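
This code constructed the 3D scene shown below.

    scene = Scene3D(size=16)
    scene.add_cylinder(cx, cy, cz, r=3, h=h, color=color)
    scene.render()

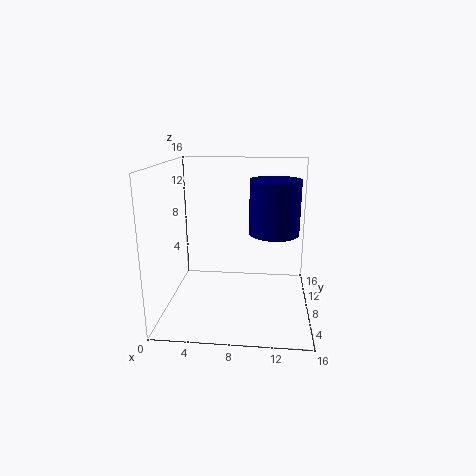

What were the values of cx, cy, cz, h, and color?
cx = 12; cy = 11.5; cz = 7.5; h = 6.5; color = 'navy'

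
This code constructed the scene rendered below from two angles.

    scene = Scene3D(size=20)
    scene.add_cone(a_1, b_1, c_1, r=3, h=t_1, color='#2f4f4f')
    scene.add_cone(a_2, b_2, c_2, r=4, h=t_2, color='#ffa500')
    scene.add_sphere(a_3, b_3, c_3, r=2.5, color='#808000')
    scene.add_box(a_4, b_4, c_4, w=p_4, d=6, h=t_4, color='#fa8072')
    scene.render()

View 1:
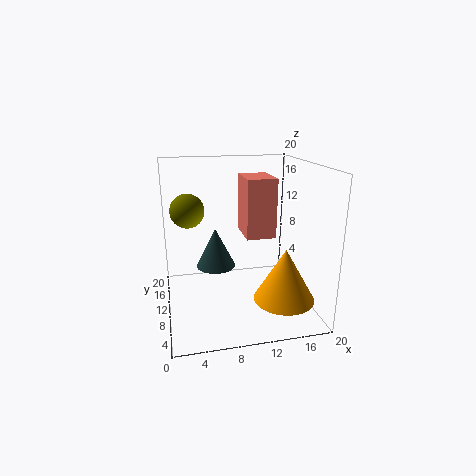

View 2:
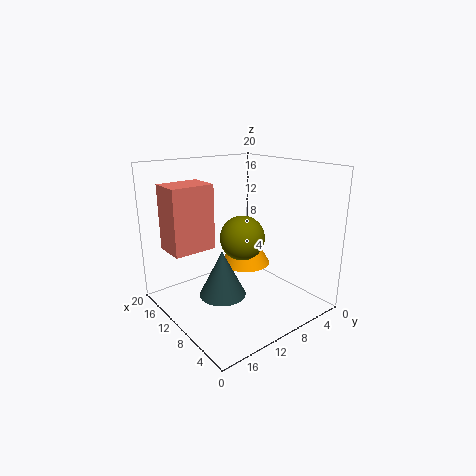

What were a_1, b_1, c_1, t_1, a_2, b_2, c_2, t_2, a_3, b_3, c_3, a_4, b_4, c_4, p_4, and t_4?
a_1 = 7.5; b_1 = 14.5; c_1 = 4; t_1 = 6; a_2 = 15; b_2 = 4.5; c_2 = 3; t_2 = 7; a_3 = 3.5; b_3 = 14.5; c_3 = 13; a_4 = 12; b_4 = 12.5; c_4 = 8.5; p_4 = 4.5; t_4 = 9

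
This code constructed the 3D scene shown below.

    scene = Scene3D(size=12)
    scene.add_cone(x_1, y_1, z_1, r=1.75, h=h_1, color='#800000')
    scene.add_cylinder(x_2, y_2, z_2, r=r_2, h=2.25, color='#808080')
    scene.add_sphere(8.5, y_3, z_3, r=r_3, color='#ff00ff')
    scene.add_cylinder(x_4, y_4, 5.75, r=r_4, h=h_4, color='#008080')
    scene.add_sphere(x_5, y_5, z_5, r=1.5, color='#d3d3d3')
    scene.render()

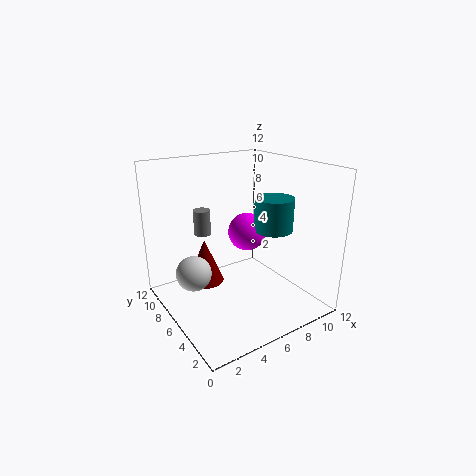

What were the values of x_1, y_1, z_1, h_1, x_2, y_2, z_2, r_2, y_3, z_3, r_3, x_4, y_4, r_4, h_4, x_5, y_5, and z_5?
x_1 = 5, y_1 = 10.25, z_1 = 0.25, h_1 = 4.25, x_2 = 4.5, y_2 = 9.5, z_2 = 5.5, r_2 = 0.75, y_3 = 8.25, z_3 = 5.25, r_3 = 1.75, x_4 = 10, y_4 = 6.25, r_4 = 1.75, h_4 = 3, x_5 = 2.5, y_5 = 7.5, z_5 = 3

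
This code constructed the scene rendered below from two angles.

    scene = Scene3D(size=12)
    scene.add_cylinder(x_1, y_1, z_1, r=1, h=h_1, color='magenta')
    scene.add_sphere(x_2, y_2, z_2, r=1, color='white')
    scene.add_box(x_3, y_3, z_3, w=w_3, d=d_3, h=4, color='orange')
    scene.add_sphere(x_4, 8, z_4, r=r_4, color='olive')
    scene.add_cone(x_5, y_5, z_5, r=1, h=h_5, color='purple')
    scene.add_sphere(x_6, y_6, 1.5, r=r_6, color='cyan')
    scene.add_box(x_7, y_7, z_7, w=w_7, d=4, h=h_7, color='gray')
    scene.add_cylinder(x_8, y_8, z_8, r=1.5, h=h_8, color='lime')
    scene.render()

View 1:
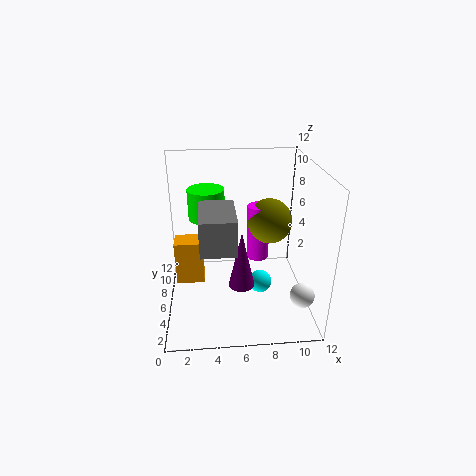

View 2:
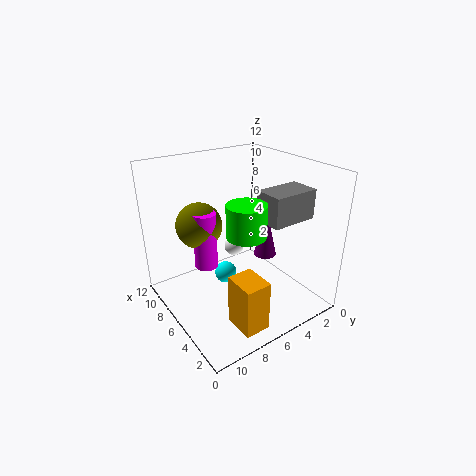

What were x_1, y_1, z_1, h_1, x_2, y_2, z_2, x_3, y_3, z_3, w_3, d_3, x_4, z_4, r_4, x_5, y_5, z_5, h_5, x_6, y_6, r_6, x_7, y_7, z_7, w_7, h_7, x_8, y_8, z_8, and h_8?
x_1 = 8; y_1 = 8; z_1 = 3; h_1 = 5; x_2 = 11; y_2 = 3; z_2 = 2; x_3 = 0.5; y_3 = 7; z_3 = 1; w_3 = 2.5; d_3 = 2; x_4 = 9; z_4 = 6.5; r_4 = 2; x_5 = 6; y_5 = 3; z_5 = 3.5; h_5 = 4.5; x_6 = 8; y_6 = 6; r_6 = 1; x_7 = 3; y_7 = 0.5; z_7 = 7.5; w_7 = 2.5; h_7 = 2.5; x_8 = 3.5; y_8 = 7; z_8 = 7.5; h_8 = 2.5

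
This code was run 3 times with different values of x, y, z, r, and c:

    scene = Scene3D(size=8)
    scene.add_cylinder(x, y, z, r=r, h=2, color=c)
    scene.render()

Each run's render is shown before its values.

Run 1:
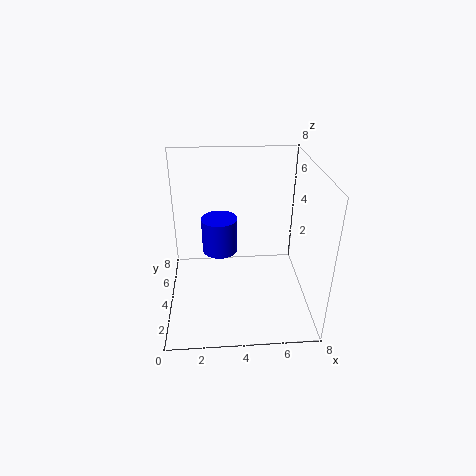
x = 3; y = 4.5; z = 3; r = 1; c = 'blue'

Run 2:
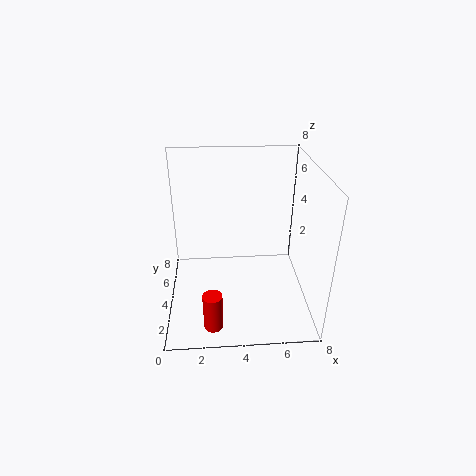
x = 2.5; y = 1; z = 0.5; r = 0.5; c = 'red'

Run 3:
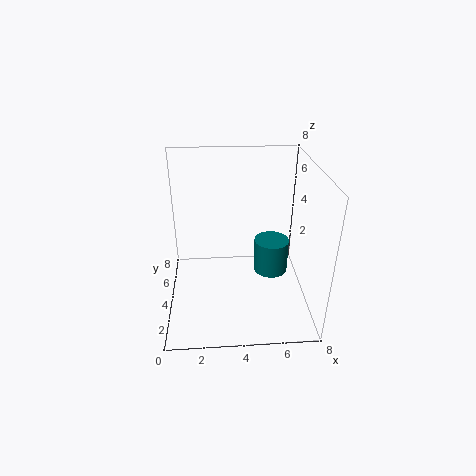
x = 6; y = 4.5; z = 1.5; r = 1; c = 'teal'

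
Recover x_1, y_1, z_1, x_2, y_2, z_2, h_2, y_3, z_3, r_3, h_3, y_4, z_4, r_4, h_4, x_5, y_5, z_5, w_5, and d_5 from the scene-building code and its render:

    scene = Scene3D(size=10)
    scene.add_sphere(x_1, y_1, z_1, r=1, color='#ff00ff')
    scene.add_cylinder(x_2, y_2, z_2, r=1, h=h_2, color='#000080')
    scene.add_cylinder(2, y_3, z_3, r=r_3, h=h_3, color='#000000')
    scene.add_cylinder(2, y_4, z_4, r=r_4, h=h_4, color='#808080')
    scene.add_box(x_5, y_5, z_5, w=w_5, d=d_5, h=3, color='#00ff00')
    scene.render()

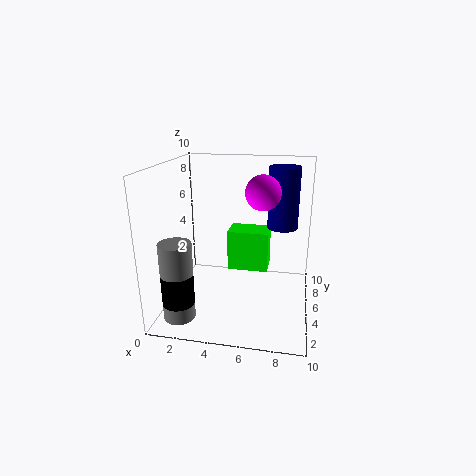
x_1 = 7, y_1 = 2, z_1 = 9, x_2 = 8, y_2 = 5, z_2 = 6, h_2 = 4, y_3 = 1, z_3 = 2, r_3 = 1, h_3 = 2, y_4 = 1, z_4 = 1, r_4 = 1, h_4 = 5, x_5 = 4, y_5 = 6, z_5 = 2, w_5 = 3, d_5 = 2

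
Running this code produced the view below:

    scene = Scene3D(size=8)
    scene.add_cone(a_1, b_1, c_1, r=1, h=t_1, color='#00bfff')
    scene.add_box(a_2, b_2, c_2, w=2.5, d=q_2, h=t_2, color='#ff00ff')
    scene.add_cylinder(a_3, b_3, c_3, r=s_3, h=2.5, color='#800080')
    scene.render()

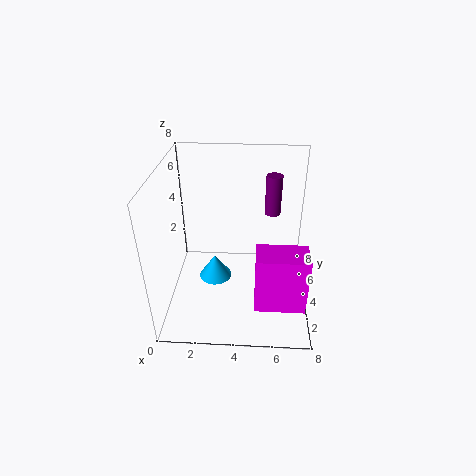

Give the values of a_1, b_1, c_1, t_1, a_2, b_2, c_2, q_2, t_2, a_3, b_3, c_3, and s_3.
a_1 = 2.5
b_1 = 5
c_1 = 0.5
t_1 = 1.5
a_2 = 5
b_2 = 0.5
c_2 = 2
q_2 = 1.5
t_2 = 3
a_3 = 6
b_3 = 7
c_3 = 4
s_3 = 0.5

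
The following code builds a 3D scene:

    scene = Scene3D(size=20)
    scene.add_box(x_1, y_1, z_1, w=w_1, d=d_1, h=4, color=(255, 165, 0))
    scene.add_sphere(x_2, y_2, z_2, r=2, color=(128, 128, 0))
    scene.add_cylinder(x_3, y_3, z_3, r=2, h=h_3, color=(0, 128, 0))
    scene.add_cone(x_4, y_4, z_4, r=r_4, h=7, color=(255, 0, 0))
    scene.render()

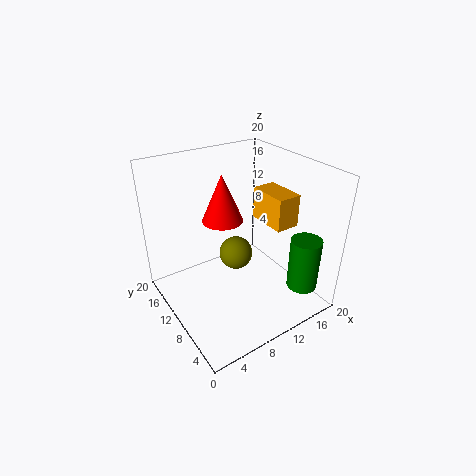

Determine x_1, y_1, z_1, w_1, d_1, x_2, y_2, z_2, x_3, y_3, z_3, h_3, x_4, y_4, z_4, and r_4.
x_1 = 11; y_1 = 3; z_1 = 14; w_1 = 3; d_1 = 5; x_2 = 7; y_2 = 6; z_2 = 11; x_3 = 15; y_3 = 2; z_3 = 5; h_3 = 7; x_4 = 10; y_4 = 14; z_4 = 11; r_4 = 3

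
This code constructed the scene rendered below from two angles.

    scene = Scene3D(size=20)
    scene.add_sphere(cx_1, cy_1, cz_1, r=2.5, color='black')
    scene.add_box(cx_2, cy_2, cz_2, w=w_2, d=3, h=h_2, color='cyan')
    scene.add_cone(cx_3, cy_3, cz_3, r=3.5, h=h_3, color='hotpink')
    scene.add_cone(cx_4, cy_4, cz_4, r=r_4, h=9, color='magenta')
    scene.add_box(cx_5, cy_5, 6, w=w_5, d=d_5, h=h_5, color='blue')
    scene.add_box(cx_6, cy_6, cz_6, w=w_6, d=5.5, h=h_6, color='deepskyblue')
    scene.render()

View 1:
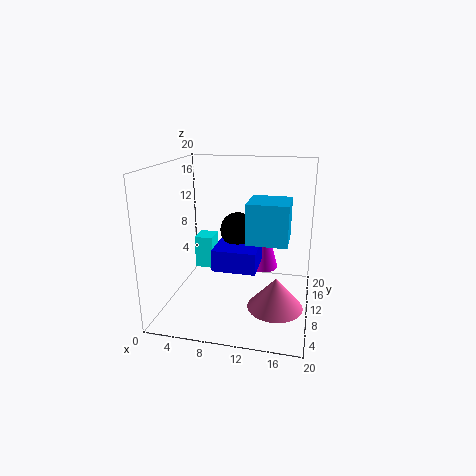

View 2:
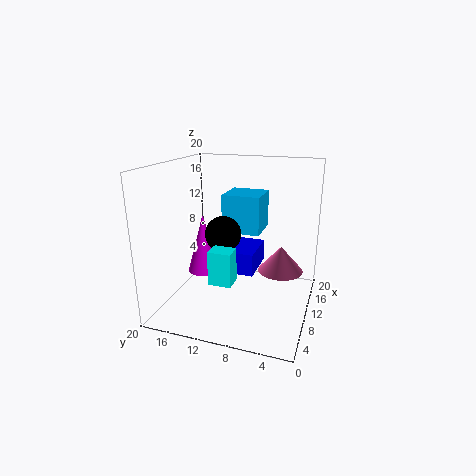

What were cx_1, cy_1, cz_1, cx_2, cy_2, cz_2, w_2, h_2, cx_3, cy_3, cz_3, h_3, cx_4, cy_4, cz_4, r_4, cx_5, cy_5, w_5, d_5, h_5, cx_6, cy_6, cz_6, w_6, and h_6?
cx_1 = 9.5
cy_1 = 12
cz_1 = 10.5
cx_2 = 4
cy_2 = 9
cz_2 = 5.5
w_2 = 2.5
h_2 = 4.5
cx_3 = 16
cy_3 = 5
cz_3 = 3
h_3 = 4
cx_4 = 12.5
cy_4 = 16.5
cz_4 = 3
r_4 = 2.5
cx_5 = 7
cy_5 = 7
w_5 = 6
d_5 = 5.5
h_5 = 3
cx_6 = 11.5
cy_6 = 7.5
cz_6 = 10
w_6 = 5.5
h_6 = 5.5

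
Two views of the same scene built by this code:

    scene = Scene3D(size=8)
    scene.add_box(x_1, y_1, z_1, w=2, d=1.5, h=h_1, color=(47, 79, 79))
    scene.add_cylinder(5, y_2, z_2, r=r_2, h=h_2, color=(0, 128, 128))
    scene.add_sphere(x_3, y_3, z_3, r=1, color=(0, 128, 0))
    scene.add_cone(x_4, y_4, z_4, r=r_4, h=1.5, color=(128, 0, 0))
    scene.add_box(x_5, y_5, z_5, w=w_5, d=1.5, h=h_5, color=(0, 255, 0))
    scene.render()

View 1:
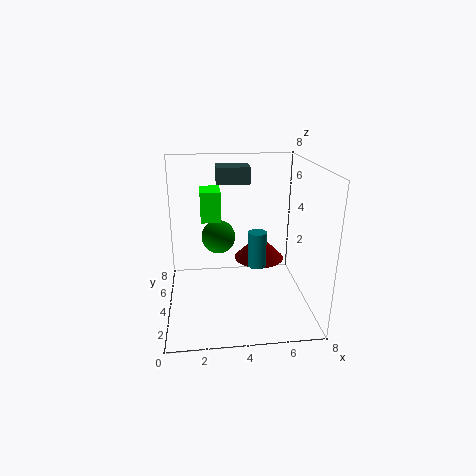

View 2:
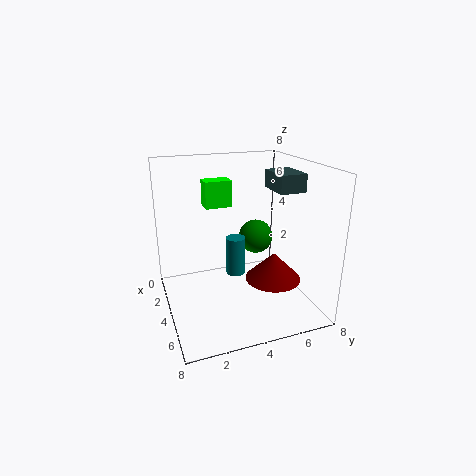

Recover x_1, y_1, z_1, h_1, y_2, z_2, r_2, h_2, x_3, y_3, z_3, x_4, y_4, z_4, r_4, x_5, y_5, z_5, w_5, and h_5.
x_1 = 3; y_1 = 6; z_1 = 6.5; h_1 = 1; y_2 = 3.5; z_2 = 2.5; r_2 = 0.5; h_2 = 2; x_3 = 3; y_3 = 5.5; z_3 = 3.5; x_4 = 5.5; y_4 = 5.5; z_4 = 2; r_4 = 1.5; x_5 = 2; y_5 = 2.5; z_5 = 5.5; w_5 = 1; h_5 = 1.5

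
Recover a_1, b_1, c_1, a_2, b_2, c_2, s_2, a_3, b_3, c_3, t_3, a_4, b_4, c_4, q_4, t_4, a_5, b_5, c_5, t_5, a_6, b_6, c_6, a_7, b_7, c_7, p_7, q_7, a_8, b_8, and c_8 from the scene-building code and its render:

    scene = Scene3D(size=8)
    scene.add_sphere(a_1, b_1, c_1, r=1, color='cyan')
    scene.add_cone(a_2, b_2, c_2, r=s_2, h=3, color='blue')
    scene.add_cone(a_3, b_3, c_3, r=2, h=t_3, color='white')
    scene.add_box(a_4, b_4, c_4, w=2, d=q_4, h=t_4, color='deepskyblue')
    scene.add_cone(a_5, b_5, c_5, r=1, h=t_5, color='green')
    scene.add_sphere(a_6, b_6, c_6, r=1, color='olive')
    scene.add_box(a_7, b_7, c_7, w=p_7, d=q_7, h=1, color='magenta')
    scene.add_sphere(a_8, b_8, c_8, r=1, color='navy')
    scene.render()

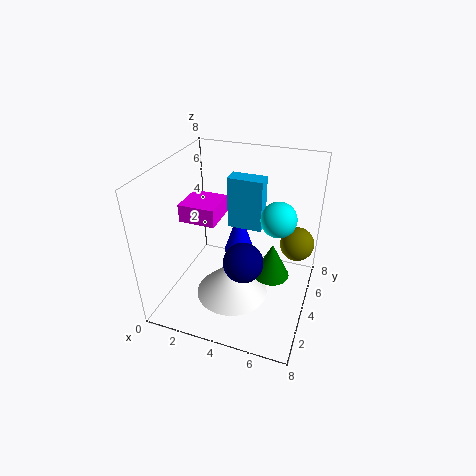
a_1 = 6
b_1 = 5
c_1 = 5
a_2 = 3
b_2 = 7
c_2 = 1
s_2 = 1
a_3 = 4
b_3 = 3
c_3 = 1
t_3 = 2
a_4 = 3
b_4 = 5
c_4 = 4
q_4 = 1
t_4 = 3
a_5 = 6
b_5 = 4
c_5 = 2
t_5 = 2
a_6 = 7
b_6 = 6
c_6 = 3
a_7 = 1
b_7 = 3
c_7 = 5
p_7 = 2
q_7 = 2
a_8 = 5
b_8 = 2
c_8 = 4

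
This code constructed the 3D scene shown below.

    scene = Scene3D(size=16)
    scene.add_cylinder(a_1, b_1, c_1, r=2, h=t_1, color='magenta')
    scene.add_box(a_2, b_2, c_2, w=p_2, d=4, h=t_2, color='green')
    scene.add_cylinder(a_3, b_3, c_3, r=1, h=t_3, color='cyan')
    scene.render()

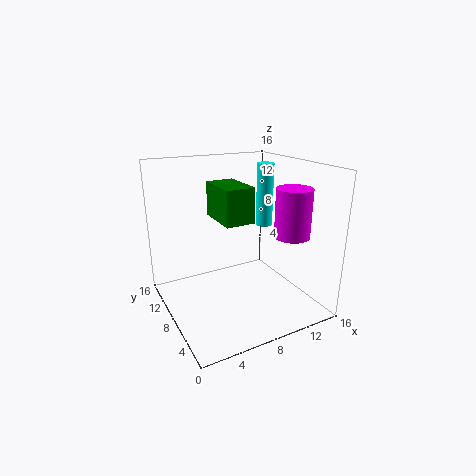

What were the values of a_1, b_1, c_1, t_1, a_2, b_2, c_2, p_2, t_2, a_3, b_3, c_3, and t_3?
a_1 = 13.5
b_1 = 5.5
c_1 = 8
t_1 = 5.5
a_2 = 3
b_2 = 0.5
c_2 = 12.5
p_2 = 2.5
t_2 = 3
a_3 = 13
b_3 = 10.5
c_3 = 8
t_3 = 7.5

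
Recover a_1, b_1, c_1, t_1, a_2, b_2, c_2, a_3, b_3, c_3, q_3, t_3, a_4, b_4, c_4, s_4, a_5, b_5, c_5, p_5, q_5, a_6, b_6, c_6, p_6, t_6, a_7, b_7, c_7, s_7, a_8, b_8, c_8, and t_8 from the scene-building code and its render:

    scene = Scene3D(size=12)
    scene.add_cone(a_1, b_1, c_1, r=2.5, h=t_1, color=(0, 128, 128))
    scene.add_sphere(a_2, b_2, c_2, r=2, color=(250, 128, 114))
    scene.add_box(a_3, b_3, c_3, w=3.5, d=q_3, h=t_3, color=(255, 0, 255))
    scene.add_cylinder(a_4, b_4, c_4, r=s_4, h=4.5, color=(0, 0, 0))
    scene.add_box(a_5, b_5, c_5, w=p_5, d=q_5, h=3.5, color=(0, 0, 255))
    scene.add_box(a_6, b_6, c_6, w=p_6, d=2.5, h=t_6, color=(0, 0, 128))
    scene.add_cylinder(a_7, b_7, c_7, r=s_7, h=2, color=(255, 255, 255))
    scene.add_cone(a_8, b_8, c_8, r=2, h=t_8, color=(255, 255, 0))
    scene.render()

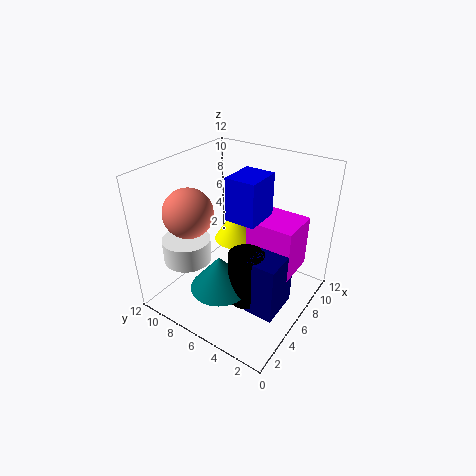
a_1 = 4, b_1 = 6.5, c_1 = 2, t_1 = 3, a_2 = 3.5, b_2 = 9, c_2 = 8.5, a_3 = 6.5, b_3 = 1.5, c_3 = 3, q_3 = 4, t_3 = 4.5, a_4 = 5, b_4 = 4.5, c_4 = 1, s_4 = 1.5, a_5 = 5, b_5 = 4, c_5 = 8, p_5 = 3, q_5 = 2.5, a_6 = 4, b_6 = 1.5, c_6 = 0.5, p_6 = 3.5, t_6 = 5, a_7 = 3.5, b_7 = 9.5, c_7 = 4, s_7 = 2, a_8 = 8, b_8 = 7.5, c_8 = 4.5, t_8 = 3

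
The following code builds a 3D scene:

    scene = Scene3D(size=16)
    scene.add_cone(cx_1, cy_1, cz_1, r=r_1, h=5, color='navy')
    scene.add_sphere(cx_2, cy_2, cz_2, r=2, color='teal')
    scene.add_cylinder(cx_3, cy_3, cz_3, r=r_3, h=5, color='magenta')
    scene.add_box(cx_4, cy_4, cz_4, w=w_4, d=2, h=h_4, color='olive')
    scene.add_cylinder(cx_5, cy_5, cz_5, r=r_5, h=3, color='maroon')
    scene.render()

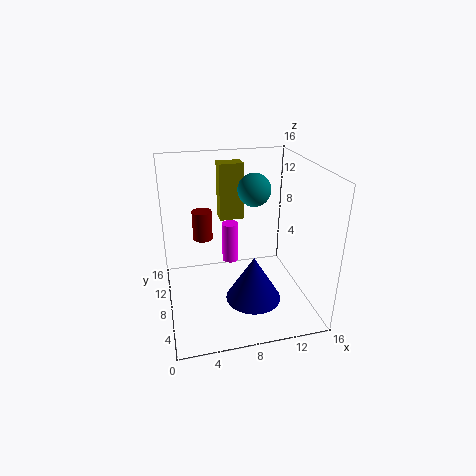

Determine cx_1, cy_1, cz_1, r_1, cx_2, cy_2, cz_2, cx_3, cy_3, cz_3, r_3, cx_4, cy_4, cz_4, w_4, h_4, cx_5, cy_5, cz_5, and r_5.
cx_1 = 9; cy_1 = 5; cz_1 = 2; r_1 = 3; cx_2 = 11; cy_2 = 12; cz_2 = 12; cx_3 = 8; cy_3 = 12; cz_3 = 3; r_3 = 1; cx_4 = 7; cy_4 = 13; cz_4 = 8; w_4 = 3; h_4 = 7; cx_5 = 4; cy_5 = 7; cz_5 = 9; r_5 = 1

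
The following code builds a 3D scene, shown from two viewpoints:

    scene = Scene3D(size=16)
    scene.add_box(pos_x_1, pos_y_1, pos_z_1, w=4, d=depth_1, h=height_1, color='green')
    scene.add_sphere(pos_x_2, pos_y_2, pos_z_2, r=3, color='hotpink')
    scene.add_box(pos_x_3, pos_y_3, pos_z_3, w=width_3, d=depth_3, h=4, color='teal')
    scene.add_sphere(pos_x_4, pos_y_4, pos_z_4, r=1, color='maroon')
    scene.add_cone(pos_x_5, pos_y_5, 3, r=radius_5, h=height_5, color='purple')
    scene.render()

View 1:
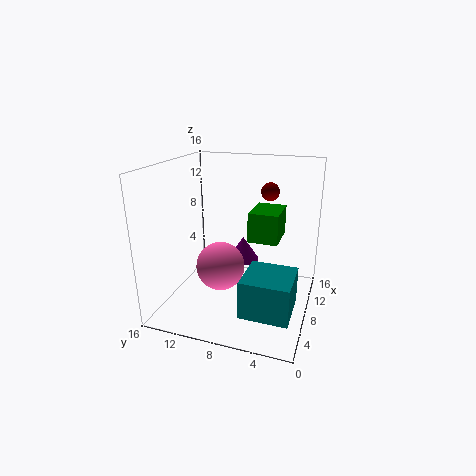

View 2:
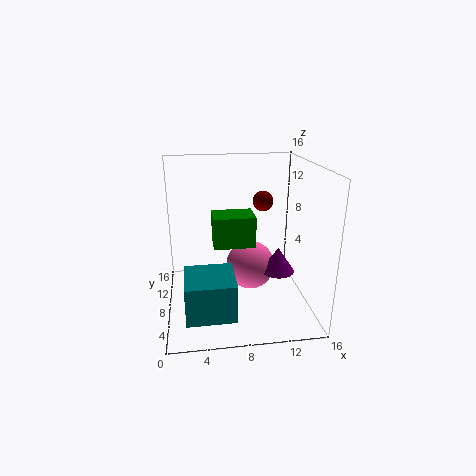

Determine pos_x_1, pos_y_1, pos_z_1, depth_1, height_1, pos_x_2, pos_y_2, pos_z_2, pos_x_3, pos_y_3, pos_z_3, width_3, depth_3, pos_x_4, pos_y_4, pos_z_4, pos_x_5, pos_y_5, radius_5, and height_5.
pos_x_1 = 5
pos_y_1 = 3
pos_z_1 = 9
depth_1 = 3
height_1 = 3
pos_x_2 = 10
pos_y_2 = 11
pos_z_2 = 3
pos_x_3 = 2
pos_y_3 = 1
pos_z_3 = 2
width_3 = 5
depth_3 = 5
pos_x_4 = 10
pos_y_4 = 5
pos_z_4 = 13
pos_x_5 = 13
pos_y_5 = 9
radius_5 = 2
height_5 = 3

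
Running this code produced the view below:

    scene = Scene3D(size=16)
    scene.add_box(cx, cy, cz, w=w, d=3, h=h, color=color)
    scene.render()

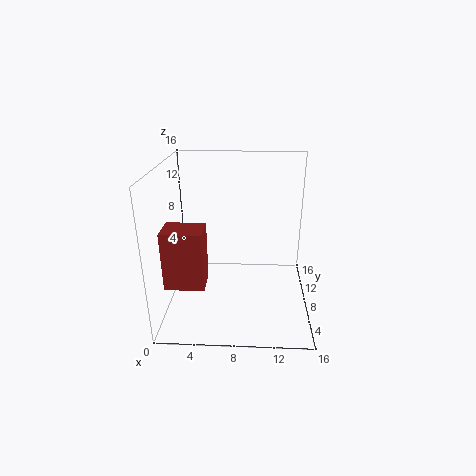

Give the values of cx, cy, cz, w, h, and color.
cx = 1
cy = 2
cz = 5
w = 4
h = 6
color = 'brown'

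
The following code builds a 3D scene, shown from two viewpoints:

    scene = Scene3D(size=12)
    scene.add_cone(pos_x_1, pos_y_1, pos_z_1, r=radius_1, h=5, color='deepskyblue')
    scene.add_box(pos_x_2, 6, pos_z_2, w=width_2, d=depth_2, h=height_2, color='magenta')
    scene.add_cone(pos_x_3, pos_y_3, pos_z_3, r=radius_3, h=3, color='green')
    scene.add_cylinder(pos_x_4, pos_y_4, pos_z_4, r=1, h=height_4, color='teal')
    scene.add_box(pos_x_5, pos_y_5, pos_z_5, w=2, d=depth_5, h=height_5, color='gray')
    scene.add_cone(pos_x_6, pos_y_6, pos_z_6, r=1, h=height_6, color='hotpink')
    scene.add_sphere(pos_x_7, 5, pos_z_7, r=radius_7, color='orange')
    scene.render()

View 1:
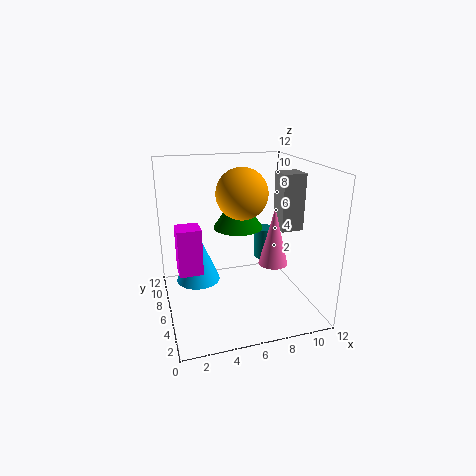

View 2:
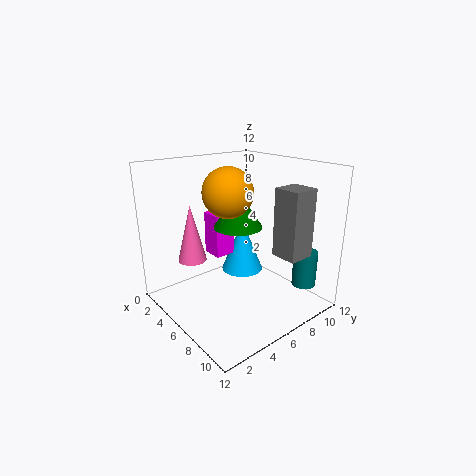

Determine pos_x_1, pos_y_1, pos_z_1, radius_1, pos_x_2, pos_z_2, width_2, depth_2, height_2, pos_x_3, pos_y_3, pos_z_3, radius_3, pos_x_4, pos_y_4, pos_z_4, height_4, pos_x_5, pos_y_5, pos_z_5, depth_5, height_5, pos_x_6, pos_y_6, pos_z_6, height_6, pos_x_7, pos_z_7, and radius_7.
pos_x_1 = 3; pos_y_1 = 9; pos_z_1 = 1; radius_1 = 2; pos_x_2 = 1; pos_z_2 = 3; width_2 = 2; depth_2 = 2; height_2 = 4; pos_x_3 = 6; pos_y_3 = 6; pos_z_3 = 7; radius_3 = 2; pos_x_4 = 10; pos_y_4 = 10; pos_z_4 = 2; height_4 = 3; pos_x_5 = 10; pos_y_5 = 6; pos_z_5 = 6; depth_5 = 2; height_5 = 5; pos_x_6 = 7; pos_y_6 = 1; pos_z_6 = 6; height_6 = 4; pos_x_7 = 6; pos_z_7 = 10; radius_7 = 2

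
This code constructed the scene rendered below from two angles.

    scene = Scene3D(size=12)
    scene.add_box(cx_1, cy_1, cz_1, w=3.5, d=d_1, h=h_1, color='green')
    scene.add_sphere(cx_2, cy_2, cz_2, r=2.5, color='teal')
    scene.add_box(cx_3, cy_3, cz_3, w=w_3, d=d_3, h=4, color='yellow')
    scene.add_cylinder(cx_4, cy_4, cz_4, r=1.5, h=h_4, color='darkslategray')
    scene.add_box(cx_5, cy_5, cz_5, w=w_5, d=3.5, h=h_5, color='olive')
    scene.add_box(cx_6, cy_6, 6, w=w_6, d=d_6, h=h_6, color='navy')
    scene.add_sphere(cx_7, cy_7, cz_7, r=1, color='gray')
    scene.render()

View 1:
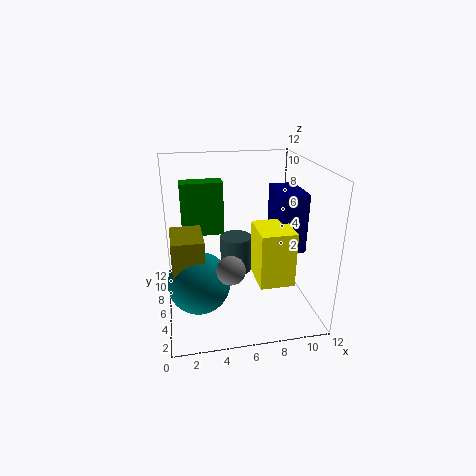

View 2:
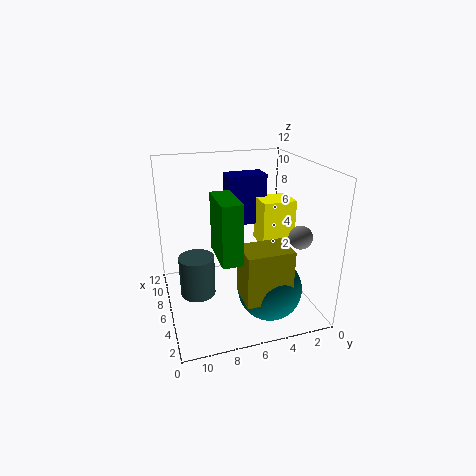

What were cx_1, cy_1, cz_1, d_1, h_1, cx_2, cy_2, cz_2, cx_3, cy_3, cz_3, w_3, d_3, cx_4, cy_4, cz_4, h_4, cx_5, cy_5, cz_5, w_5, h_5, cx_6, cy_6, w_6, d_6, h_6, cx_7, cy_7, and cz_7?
cx_1 = 1.5; cy_1 = 7; cz_1 = 6; d_1 = 1.5; h_1 = 4.5; cx_2 = 2.5; cy_2 = 4.5; cz_2 = 3; cx_3 = 6.5; cy_3 = 0.5; cz_3 = 4.5; w_3 = 2.5; d_3 = 3; cx_4 = 6.5; cy_4 = 9.5; cz_4 = 1; h_4 = 3.5; cx_5 = 0.5; cy_5 = 3.5; cz_5 = 3; w_5 = 2.5; h_5 = 4; cx_6 = 8.5; cy_6 = 2.5; w_6 = 2; d_6 = 3.5; h_6 = 4.5; cx_7 = 4.5; cy_7 = 1; cz_7 = 6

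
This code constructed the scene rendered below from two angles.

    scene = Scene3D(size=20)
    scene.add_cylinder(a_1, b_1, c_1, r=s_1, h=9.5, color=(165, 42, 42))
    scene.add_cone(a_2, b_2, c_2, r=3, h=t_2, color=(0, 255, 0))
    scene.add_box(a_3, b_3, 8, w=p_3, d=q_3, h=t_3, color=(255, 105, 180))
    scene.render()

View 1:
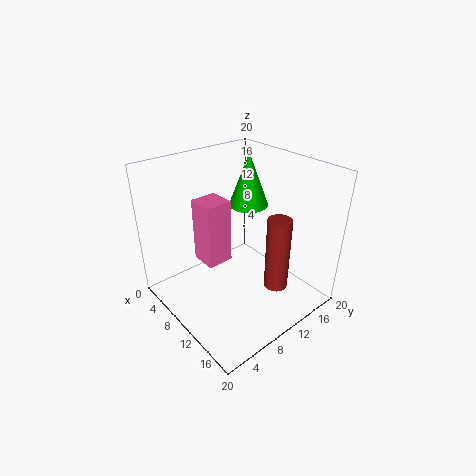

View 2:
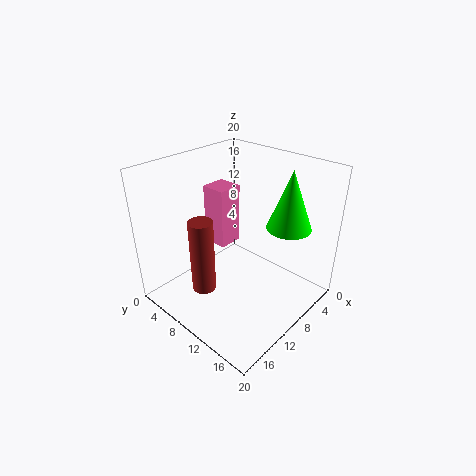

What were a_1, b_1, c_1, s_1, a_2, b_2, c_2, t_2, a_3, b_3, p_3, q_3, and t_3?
a_1 = 17
b_1 = 10.5
c_1 = 6
s_1 = 1.5
a_2 = 6
b_2 = 15.5
c_2 = 12
t_2 = 8
a_3 = 7.5
b_3 = 4.5
p_3 = 3.5
q_3 = 3.5
t_3 = 8.5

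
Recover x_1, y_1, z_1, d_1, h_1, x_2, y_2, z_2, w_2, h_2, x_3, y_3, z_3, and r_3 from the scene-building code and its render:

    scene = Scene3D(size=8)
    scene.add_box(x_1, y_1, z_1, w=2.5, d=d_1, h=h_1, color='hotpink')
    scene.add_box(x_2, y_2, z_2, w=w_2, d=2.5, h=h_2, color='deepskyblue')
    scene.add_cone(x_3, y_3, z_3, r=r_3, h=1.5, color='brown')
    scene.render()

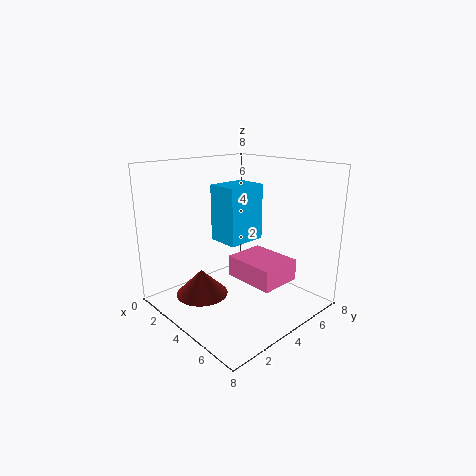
x_1 = 5.5, y_1 = 2, z_1 = 3, d_1 = 2, h_1 = 1, x_2 = 1, y_2 = 4.5, z_2 = 3, w_2 = 2, h_2 = 3.5, x_3 = 2.5, y_3 = 2.5, z_3 = 0.5, r_3 = 1.5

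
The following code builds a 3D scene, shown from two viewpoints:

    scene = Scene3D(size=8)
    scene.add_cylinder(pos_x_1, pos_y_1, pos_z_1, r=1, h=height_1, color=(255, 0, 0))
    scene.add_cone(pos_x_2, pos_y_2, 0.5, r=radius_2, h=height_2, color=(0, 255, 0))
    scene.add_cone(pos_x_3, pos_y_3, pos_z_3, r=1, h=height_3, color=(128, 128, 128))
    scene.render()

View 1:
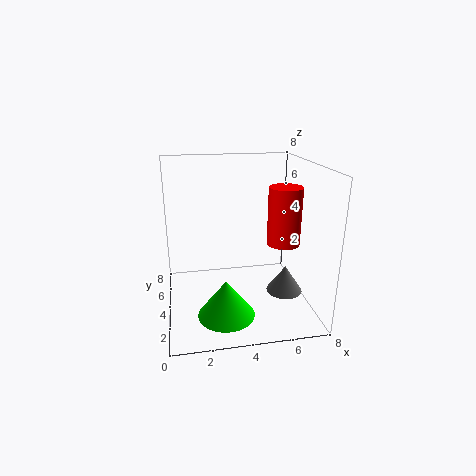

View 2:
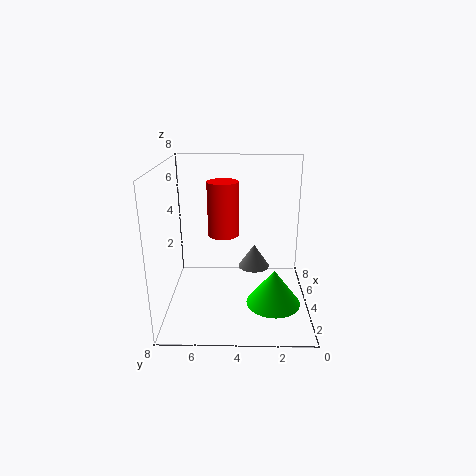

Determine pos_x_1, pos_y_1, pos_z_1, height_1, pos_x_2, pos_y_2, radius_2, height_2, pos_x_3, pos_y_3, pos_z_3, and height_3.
pos_x_1 = 7; pos_y_1 = 5; pos_z_1 = 3; height_1 = 3.5; pos_x_2 = 3; pos_y_2 = 2; radius_2 = 1.5; height_2 = 2; pos_x_3 = 6.5; pos_y_3 = 3; pos_z_3 = 1; height_3 = 1.5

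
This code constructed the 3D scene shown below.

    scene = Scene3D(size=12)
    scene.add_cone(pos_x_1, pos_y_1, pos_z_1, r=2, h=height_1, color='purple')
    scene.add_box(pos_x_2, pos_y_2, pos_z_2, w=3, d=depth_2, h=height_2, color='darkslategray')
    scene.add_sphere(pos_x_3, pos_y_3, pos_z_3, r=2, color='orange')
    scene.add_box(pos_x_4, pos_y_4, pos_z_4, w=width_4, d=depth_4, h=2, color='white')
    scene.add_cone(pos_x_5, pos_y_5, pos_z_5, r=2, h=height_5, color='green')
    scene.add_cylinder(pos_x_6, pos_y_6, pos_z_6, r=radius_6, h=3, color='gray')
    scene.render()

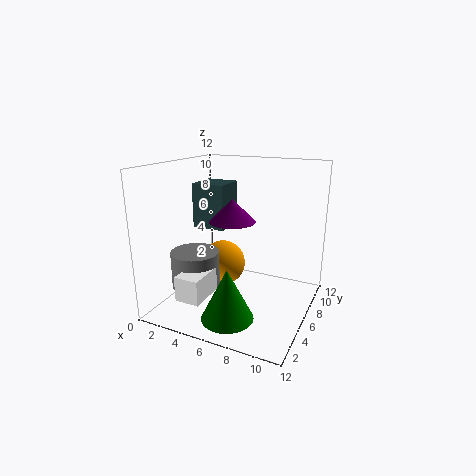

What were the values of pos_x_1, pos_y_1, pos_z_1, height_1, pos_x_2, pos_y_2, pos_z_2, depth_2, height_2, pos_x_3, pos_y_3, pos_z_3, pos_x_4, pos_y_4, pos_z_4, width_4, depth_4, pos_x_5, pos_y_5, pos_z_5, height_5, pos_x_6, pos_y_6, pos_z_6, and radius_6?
pos_x_1 = 5, pos_y_1 = 7, pos_z_1 = 7, height_1 = 2, pos_x_2 = 1, pos_y_2 = 7, pos_z_2 = 6, depth_2 = 3, height_2 = 4, pos_x_3 = 4, pos_y_3 = 7, pos_z_3 = 3, pos_x_4 = 3, pos_y_4 = 1, pos_z_4 = 2, width_4 = 2, depth_4 = 3, pos_x_5 = 7, pos_y_5 = 2, pos_z_5 = 1, height_5 = 4, pos_x_6 = 3, pos_y_6 = 4, pos_z_6 = 2, radius_6 = 2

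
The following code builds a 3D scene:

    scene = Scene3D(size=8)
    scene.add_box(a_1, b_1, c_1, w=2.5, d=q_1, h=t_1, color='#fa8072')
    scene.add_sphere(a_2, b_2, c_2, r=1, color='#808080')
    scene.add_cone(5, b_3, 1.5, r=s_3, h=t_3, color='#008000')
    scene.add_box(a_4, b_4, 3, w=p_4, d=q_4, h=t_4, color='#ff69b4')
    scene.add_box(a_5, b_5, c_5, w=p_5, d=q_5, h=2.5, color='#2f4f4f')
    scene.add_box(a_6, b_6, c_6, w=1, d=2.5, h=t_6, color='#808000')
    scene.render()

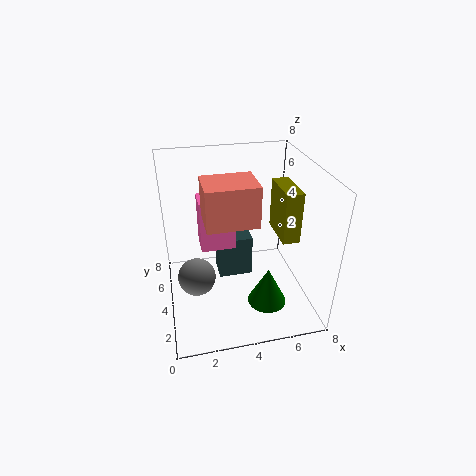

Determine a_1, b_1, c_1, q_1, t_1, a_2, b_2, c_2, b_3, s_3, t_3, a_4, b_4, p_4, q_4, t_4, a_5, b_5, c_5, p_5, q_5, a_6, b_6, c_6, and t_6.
a_1 = 2
b_1 = 1.5
c_1 = 6
q_1 = 2
t_1 = 2
a_2 = 1.5
b_2 = 3
c_2 = 2.5
b_3 = 1.5
s_3 = 1
t_3 = 2
a_4 = 2
b_4 = 4.5
p_4 = 2
q_4 = 1.5
t_4 = 3
a_5 = 3
b_5 = 4.5
c_5 = 1
p_5 = 2
q_5 = 1.5
a_6 = 6.5
b_6 = 3.5
c_6 = 3.5
t_6 = 3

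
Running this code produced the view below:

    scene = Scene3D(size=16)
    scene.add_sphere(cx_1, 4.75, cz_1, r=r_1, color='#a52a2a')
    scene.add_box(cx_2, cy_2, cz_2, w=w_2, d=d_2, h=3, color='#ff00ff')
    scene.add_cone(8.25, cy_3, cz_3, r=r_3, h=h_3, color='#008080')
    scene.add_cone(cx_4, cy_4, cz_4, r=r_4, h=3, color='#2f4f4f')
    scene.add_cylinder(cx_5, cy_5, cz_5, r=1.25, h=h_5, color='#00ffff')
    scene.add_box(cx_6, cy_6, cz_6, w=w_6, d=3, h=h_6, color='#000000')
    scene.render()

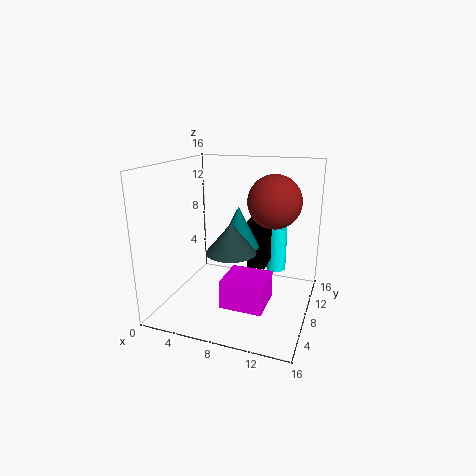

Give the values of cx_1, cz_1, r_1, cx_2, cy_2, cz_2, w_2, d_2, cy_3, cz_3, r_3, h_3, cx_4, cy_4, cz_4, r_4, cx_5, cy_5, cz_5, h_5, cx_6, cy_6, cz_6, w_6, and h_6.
cx_1 = 12.75
cz_1 = 13.25
r_1 = 2.5
cx_2 = 7.75
cy_2 = 3
cz_2 = 2
w_2 = 4.5
d_2 = 4.25
cy_3 = 7.5
cz_3 = 7.25
r_3 = 2.25
h_3 = 4.5
cx_4 = 8.75
cy_4 = 4
cz_4 = 8
r_4 = 2.5
cx_5 = 11
cy_5 = 14.25
cz_5 = 2
h_5 = 5.5
cx_6 = 9
cy_6 = 8.25
cz_6 = 4.5
w_6 = 2
h_6 = 5.5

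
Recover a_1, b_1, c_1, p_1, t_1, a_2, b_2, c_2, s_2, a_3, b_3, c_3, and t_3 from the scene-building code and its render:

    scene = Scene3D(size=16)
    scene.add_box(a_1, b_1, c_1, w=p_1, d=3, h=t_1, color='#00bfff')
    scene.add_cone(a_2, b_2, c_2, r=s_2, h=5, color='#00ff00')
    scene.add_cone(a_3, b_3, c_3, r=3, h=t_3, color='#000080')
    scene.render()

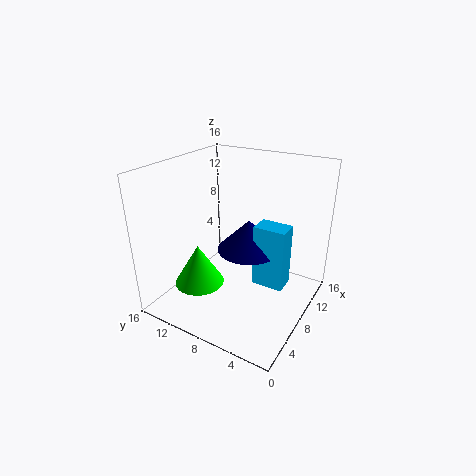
a_1 = 4
b_1 = 1
c_1 = 6
p_1 = 2
t_1 = 6
a_2 = 7
b_2 = 13
c_2 = 1
s_2 = 3
a_3 = 5
b_3 = 5
c_3 = 9
t_3 = 3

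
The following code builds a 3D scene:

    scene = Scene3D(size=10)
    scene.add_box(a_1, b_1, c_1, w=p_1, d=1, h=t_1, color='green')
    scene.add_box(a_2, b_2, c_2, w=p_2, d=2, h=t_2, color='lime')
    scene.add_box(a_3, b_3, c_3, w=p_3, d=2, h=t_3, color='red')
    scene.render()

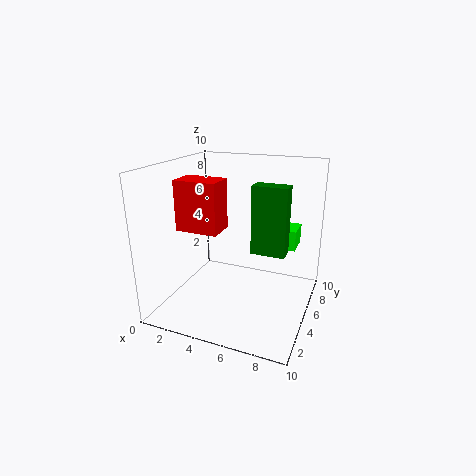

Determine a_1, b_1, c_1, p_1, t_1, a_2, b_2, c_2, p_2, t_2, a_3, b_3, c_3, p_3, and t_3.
a_1 = 7; b_1 = 2; c_1 = 5.5; p_1 = 2; t_1 = 4; a_2 = 6.5; b_2 = 7.5; c_2 = 3.5; p_2 = 2; t_2 = 1.5; a_3 = 1; b_3 = 3.5; c_3 = 5.5; p_3 = 3; t_3 = 3.5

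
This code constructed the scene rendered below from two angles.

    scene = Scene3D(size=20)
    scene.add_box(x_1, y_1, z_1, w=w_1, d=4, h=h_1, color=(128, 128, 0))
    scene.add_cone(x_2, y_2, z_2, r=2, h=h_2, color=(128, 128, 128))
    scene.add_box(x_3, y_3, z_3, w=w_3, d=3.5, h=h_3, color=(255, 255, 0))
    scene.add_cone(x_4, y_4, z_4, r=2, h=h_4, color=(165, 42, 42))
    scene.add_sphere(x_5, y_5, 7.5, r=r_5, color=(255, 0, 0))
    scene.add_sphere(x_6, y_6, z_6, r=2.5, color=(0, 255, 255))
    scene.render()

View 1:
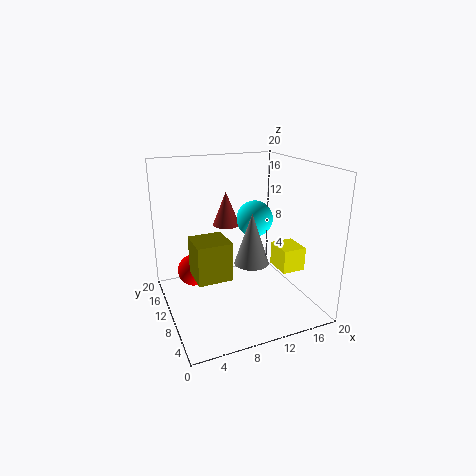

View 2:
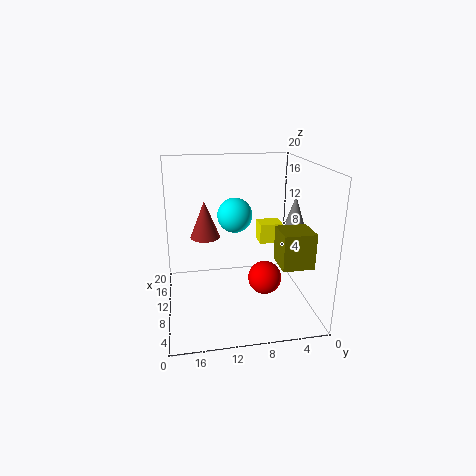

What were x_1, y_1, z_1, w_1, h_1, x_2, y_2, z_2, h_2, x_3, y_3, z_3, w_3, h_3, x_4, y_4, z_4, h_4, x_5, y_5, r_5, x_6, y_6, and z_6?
x_1 = 2
y_1 = 2
z_1 = 8.5
w_1 = 4
h_1 = 4.5
x_2 = 8.5
y_2 = 2.5
z_2 = 10
h_2 = 6
x_3 = 13
y_3 = 2.5
z_3 = 7.5
w_3 = 3
h_3 = 3
x_4 = 10
y_4 = 14.5
z_4 = 10.5
h_4 = 5
x_5 = 3
y_5 = 8
r_5 = 2
x_6 = 12.5
y_6 = 10
z_6 = 12.5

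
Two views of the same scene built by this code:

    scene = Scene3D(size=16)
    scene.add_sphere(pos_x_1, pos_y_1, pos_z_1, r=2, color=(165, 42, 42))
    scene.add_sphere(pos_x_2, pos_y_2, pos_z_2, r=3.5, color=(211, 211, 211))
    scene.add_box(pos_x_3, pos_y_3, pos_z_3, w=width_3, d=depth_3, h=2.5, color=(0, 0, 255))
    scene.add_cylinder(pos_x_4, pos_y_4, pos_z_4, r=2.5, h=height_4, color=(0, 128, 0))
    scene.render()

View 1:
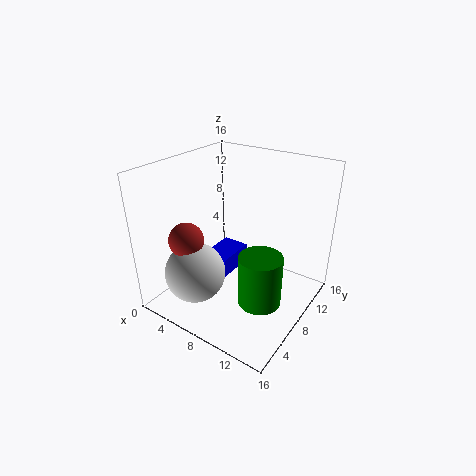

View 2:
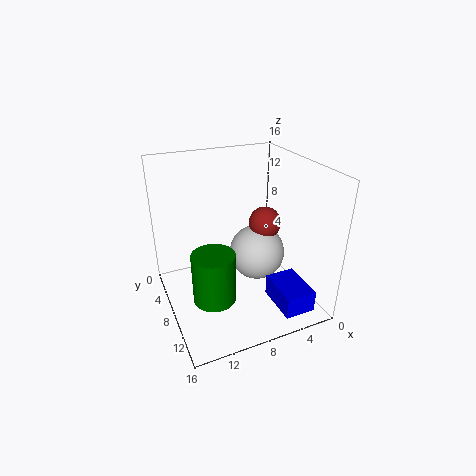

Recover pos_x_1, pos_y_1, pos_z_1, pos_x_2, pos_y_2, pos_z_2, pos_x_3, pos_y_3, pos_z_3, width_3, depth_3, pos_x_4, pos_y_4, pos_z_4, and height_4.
pos_x_1 = 3; pos_y_1 = 5; pos_z_1 = 7.5; pos_x_2 = 4; pos_y_2 = 5; pos_z_2 = 3.5; pos_x_3 = 1.5; pos_y_3 = 9.5; pos_z_3 = 0.5; width_3 = 3.5; depth_3 = 5; pos_x_4 = 11; pos_y_4 = 8; pos_z_4 = 0.5; height_4 = 6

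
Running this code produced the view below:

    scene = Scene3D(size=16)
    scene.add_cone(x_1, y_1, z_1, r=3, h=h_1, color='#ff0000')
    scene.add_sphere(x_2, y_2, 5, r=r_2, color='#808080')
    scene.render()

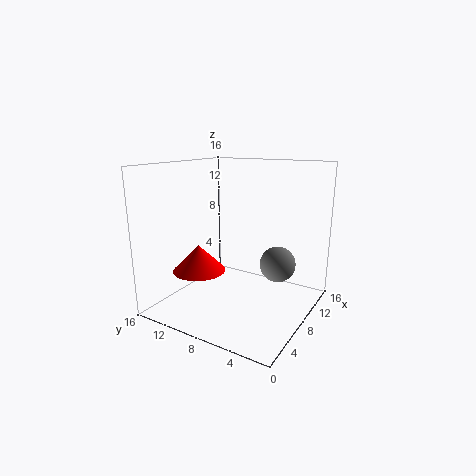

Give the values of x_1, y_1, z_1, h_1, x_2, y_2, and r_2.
x_1 = 6, y_1 = 12, z_1 = 4, h_1 = 3, x_2 = 10, y_2 = 4, r_2 = 2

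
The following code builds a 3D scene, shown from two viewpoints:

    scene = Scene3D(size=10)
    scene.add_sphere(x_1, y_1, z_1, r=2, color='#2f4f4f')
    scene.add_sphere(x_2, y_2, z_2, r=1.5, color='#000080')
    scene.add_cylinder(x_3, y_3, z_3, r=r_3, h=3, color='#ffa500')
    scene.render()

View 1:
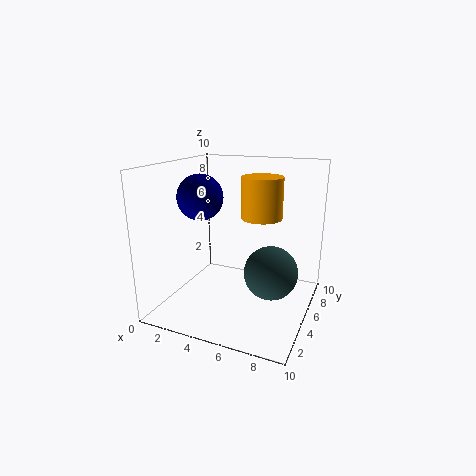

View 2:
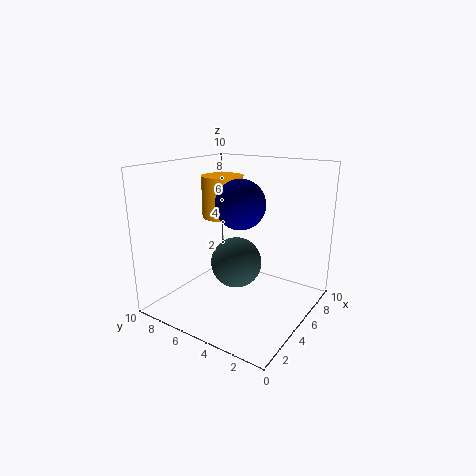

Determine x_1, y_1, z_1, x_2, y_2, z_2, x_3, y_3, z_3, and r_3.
x_1 = 7; y_1 = 6.5; z_1 = 2; x_2 = 3; y_2 = 3.5; z_2 = 8; x_3 = 6; y_3 = 7; z_3 = 6; r_3 = 1.5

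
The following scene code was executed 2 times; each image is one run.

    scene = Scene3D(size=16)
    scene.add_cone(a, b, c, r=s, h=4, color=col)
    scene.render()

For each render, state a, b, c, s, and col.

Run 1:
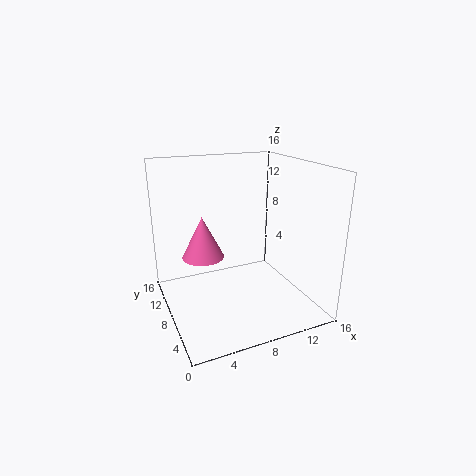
a = 3, b = 5, c = 8, s = 2, col = 'hotpink'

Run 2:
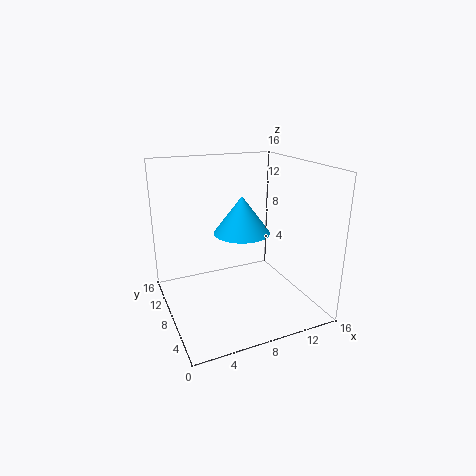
a = 8, b = 7, c = 9, s = 3, col = 'deepskyblue'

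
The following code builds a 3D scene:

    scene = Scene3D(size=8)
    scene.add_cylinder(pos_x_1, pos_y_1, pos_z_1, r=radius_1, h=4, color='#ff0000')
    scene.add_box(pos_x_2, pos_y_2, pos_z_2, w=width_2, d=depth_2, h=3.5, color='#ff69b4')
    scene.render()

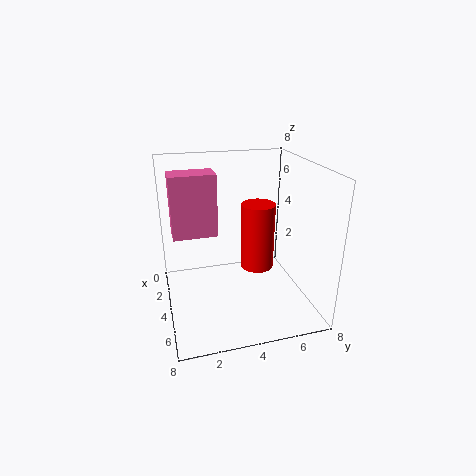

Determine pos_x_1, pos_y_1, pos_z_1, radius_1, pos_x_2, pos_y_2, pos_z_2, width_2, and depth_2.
pos_x_1 = 3, pos_y_1 = 5.5, pos_z_1 = 1.5, radius_1 = 1, pos_x_2 = 2, pos_y_2 = 0.5, pos_z_2 = 4, width_2 = 1.5, depth_2 = 2.5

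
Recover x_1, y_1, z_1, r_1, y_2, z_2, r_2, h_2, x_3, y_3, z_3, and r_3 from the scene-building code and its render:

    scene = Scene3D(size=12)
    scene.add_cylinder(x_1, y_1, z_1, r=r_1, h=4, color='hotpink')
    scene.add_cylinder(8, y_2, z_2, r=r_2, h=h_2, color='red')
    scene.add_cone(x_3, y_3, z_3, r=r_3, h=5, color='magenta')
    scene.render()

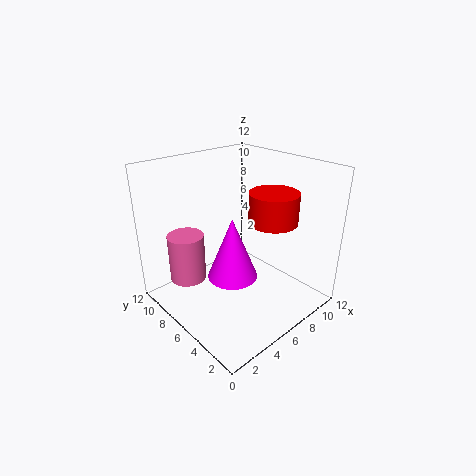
x_1 = 2.5
y_1 = 8.5
z_1 = 2.5
r_1 = 1.5
y_2 = 4
z_2 = 7.5
r_2 = 2
h_2 = 2.5
x_3 = 4.5
y_3 = 5
z_3 = 3.5
r_3 = 2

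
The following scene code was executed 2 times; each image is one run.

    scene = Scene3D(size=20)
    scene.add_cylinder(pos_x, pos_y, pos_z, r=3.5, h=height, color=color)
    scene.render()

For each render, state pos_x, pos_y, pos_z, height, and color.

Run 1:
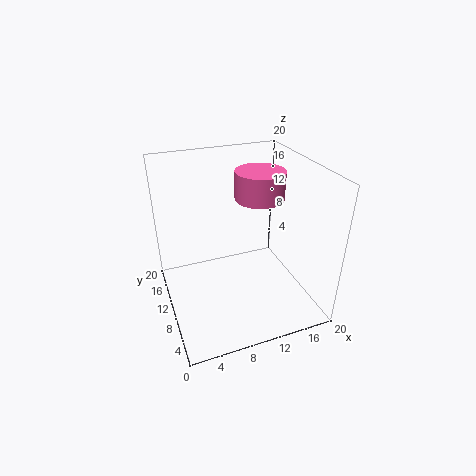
pos_x = 14
pos_y = 12
pos_z = 14.5
height = 4
color = 'hotpink'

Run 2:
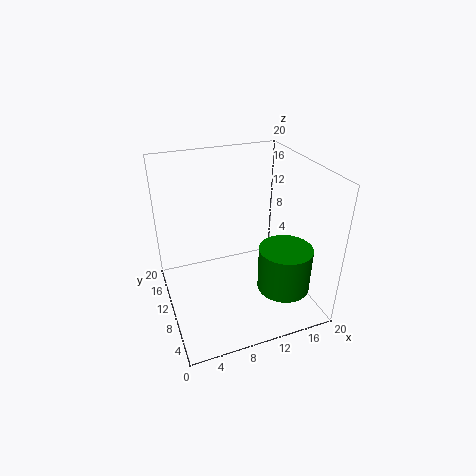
pos_x = 14.5
pos_y = 4.5
pos_z = 4.5
height = 6
color = 'green'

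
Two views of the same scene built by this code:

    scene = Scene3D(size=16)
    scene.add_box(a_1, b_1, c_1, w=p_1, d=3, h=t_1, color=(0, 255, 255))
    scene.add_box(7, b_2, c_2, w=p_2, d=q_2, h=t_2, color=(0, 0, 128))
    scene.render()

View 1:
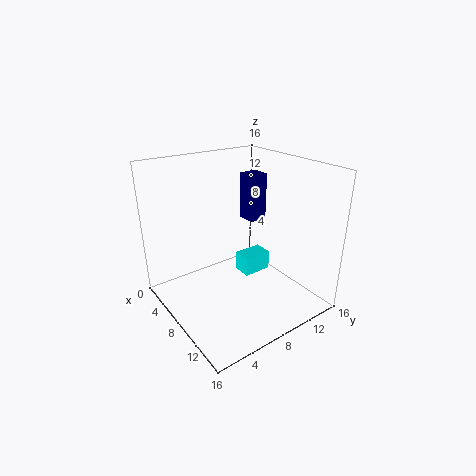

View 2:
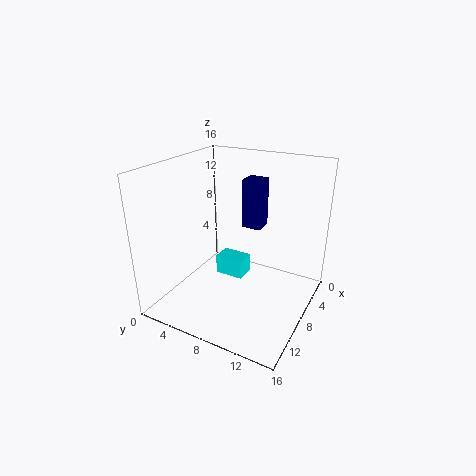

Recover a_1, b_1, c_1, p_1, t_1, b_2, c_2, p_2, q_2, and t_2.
a_1 = 9, b_1 = 7, c_1 = 5, p_1 = 2, t_1 = 2, b_2 = 9, c_2 = 10, p_2 = 2, q_2 = 2, t_2 = 5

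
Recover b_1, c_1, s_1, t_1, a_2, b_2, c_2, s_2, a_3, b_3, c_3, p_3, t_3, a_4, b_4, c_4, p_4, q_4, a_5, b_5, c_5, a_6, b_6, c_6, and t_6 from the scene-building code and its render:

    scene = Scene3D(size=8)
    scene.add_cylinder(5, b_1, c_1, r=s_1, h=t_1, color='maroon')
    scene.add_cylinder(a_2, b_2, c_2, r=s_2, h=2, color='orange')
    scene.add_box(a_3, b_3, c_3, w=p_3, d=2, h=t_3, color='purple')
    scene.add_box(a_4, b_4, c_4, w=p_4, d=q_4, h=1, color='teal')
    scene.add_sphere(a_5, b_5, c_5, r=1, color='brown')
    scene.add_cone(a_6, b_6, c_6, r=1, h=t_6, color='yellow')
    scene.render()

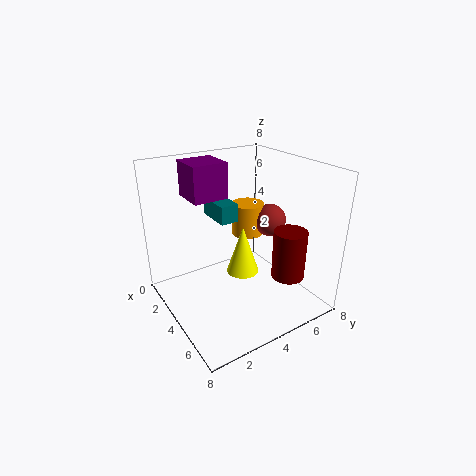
b_1 = 7; c_1 = 1; s_1 = 1; t_1 = 3; a_2 = 2; b_2 = 6; c_2 = 3; s_2 = 1; a_3 = 1; b_3 = 2; c_3 = 6; p_3 = 2; t_3 = 2; a_4 = 2; b_4 = 3; c_4 = 5; p_4 = 2; q_4 = 1; a_5 = 3; b_5 = 7; c_5 = 4; a_6 = 3; b_6 = 5; c_6 = 1; t_6 = 3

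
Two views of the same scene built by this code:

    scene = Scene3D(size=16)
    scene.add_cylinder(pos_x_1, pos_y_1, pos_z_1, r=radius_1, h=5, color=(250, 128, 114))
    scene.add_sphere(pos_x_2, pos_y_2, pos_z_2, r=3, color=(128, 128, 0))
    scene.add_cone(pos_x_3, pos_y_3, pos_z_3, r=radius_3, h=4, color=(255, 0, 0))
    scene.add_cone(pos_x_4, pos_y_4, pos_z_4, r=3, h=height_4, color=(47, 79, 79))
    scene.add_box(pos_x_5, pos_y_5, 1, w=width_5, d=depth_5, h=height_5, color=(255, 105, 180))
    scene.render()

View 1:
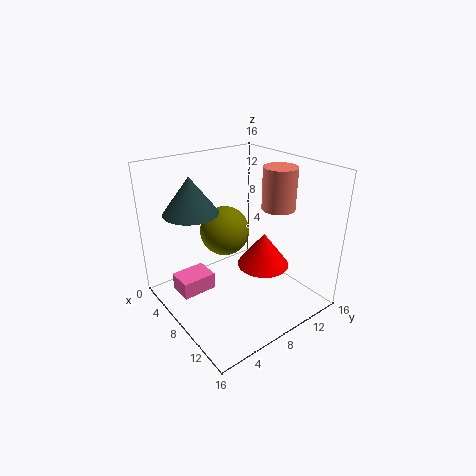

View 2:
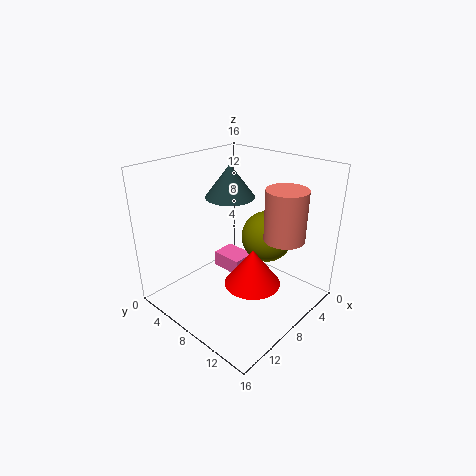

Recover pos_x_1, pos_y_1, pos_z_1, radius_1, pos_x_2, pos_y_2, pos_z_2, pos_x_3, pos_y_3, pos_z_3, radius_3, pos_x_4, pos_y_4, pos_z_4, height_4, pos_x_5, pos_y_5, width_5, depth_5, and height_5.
pos_x_1 = 8, pos_y_1 = 14, pos_z_1 = 10, radius_1 = 2, pos_x_2 = 4, pos_y_2 = 9, pos_z_2 = 7, pos_x_3 = 9, pos_y_3 = 11, pos_z_3 = 4, radius_3 = 3, pos_x_4 = 5, pos_y_4 = 4, pos_z_4 = 11, height_4 = 4, pos_x_5 = 3, pos_y_5 = 2, width_5 = 3, depth_5 = 4, height_5 = 2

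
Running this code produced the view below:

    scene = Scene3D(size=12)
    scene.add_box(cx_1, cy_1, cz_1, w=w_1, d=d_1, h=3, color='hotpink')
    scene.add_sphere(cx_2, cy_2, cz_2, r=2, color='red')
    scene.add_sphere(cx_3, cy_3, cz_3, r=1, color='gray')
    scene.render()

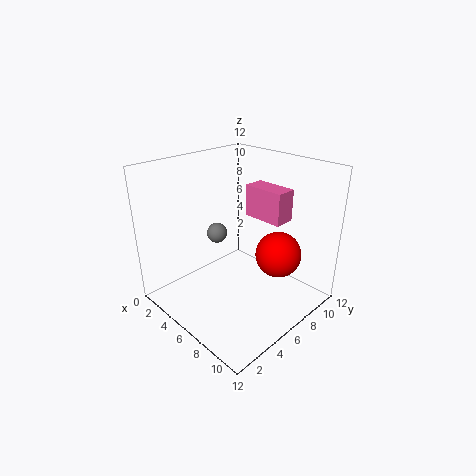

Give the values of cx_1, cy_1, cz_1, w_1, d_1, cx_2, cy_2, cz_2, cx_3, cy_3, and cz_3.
cx_1 = 3; cy_1 = 10; cz_1 = 6; w_1 = 4; d_1 = 2; cx_2 = 8; cy_2 = 9; cz_2 = 4; cx_3 = 1; cy_3 = 8; cz_3 = 4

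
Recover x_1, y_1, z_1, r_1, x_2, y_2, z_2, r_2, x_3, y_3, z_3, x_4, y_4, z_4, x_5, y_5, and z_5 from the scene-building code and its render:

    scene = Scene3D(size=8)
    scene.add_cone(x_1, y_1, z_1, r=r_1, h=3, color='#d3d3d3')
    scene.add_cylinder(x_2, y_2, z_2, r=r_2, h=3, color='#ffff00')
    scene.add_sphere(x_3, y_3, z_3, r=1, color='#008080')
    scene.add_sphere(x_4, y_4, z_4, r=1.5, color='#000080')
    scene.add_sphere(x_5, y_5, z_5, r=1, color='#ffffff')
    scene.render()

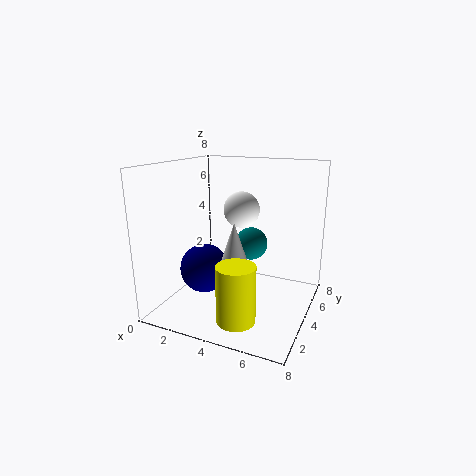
x_1 = 4; y_1 = 3.5; z_1 = 2; r_1 = 1; x_2 = 5; y_2 = 1.5; z_2 = 0.5; r_2 = 1; x_3 = 4; y_3 = 6; z_3 = 3; x_4 = 1.5; y_4 = 4.5; z_4 = 1.5; x_5 = 4; y_5 = 4.5; z_5 = 5.5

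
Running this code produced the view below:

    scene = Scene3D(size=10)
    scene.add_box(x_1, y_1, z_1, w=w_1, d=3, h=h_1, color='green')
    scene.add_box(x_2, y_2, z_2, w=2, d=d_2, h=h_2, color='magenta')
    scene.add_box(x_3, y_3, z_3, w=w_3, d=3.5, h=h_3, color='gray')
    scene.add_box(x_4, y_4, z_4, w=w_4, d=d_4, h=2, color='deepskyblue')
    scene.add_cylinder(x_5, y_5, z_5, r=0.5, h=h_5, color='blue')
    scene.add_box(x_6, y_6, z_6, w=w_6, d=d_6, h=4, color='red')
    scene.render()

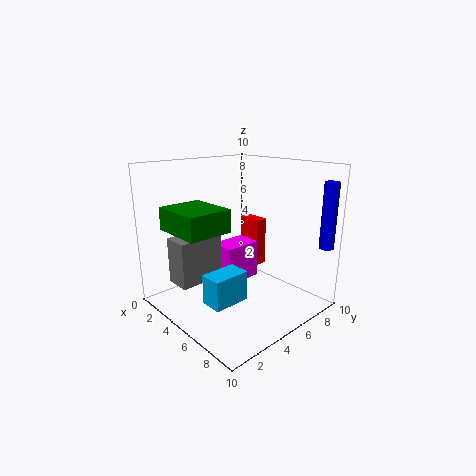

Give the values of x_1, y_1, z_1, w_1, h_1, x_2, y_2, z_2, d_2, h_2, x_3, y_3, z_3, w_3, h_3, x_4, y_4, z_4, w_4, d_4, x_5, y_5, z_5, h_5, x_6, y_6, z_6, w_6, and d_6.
x_1 = 2.5
y_1 = 0.5
z_1 = 6
w_1 = 3.5
h_1 = 1.5
x_2 = 1.5
y_2 = 5.5
z_2 = 0.5
d_2 = 3
h_2 = 3
x_3 = 0.5
y_3 = 2
z_3 = 1
w_3 = 2
h_3 = 3.5
x_4 = 5.5
y_4 = 1.5
z_4 = 1.5
w_4 = 1.5
d_4 = 2.5
x_5 = 9.5
y_5 = 9
z_5 = 4.5
h_5 = 4.5
x_6 = 1
y_6 = 9
z_6 = 1
w_6 = 2
d_6 = 1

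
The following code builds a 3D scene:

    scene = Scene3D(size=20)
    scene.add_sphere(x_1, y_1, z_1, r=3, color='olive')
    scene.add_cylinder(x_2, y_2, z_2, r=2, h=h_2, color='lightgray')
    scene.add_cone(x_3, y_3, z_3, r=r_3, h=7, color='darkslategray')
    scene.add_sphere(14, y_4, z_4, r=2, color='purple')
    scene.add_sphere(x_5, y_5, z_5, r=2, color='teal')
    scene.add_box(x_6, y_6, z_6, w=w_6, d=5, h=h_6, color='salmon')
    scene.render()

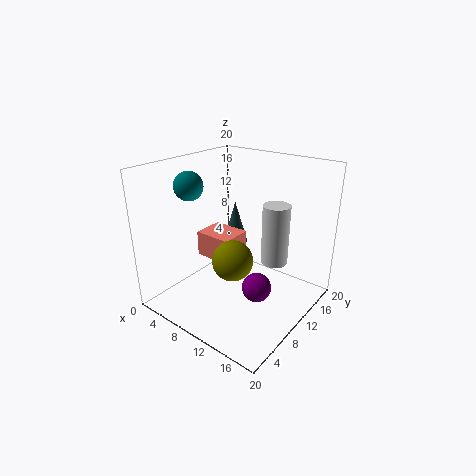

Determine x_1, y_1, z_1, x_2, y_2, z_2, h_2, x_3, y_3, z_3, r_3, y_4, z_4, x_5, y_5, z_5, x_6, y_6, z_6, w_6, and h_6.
x_1 = 9; y_1 = 10; z_1 = 6; x_2 = 13; y_2 = 15; z_2 = 5; h_2 = 9; x_3 = 4; y_3 = 17; z_3 = 5; r_3 = 2; y_4 = 9; z_4 = 4; x_5 = 4; y_5 = 7; z_5 = 17; x_6 = 1; y_6 = 11; z_6 = 4; w_6 = 6; h_6 = 4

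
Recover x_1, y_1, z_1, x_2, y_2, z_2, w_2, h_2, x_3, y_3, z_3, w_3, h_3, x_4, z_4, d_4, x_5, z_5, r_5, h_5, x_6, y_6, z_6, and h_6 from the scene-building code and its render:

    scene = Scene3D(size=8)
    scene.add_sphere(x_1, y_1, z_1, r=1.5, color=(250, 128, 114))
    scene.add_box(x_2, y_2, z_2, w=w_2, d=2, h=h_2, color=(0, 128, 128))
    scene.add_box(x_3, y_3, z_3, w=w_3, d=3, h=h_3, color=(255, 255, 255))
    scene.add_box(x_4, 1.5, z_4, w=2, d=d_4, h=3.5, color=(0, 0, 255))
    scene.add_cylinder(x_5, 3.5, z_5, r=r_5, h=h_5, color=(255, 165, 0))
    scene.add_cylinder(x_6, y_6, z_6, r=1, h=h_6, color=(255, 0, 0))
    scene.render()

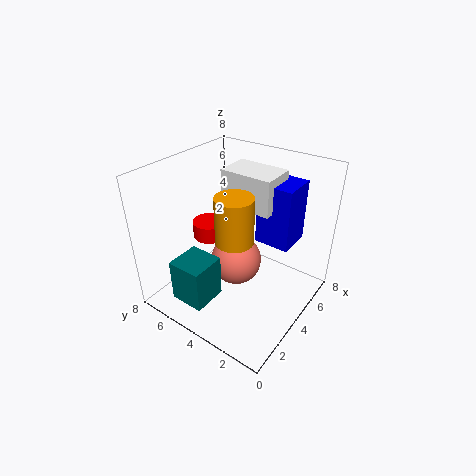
x_1 = 4.5; y_1 = 4.5; z_1 = 2; x_2 = 1; y_2 = 4.5; z_2 = 0.5; w_2 = 2; h_2 = 2.5; x_3 = 4.5; y_3 = 2.5; z_3 = 5.5; w_3 = 2; h_3 = 2; x_4 = 5; z_4 = 3.5; d_4 = 2; x_5 = 3; z_5 = 4.5; r_5 = 1; h_5 = 2.5; x_6 = 4.5; y_6 = 6.5; z_6 = 3; h_6 = 1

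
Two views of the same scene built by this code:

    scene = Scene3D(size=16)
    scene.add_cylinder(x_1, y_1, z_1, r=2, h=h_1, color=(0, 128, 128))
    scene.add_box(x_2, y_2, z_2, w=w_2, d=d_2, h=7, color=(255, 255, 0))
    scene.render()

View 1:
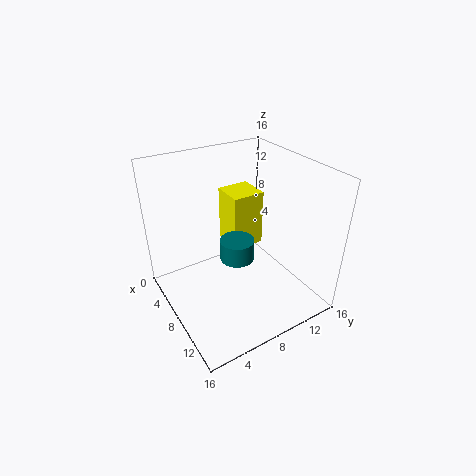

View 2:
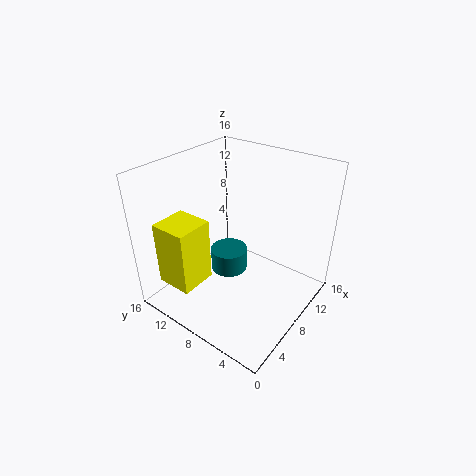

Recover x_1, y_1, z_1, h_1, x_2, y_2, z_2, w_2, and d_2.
x_1 = 7; y_1 = 8.5; z_1 = 4.5; h_1 = 2.5; x_2 = 1; y_2 = 9.5; z_2 = 4; w_2 = 4; d_2 = 4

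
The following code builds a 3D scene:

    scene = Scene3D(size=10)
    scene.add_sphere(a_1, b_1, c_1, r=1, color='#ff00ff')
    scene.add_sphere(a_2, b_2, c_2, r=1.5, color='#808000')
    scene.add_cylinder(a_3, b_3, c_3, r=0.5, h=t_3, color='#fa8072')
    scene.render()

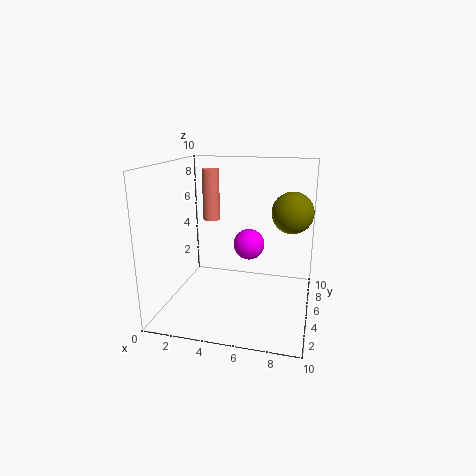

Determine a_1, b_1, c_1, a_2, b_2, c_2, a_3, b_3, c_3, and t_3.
a_1 = 6
b_1 = 4
c_1 = 5
a_2 = 8.5
b_2 = 7
c_2 = 6.5
a_3 = 4
b_3 = 2.5
c_3 = 7
t_3 = 3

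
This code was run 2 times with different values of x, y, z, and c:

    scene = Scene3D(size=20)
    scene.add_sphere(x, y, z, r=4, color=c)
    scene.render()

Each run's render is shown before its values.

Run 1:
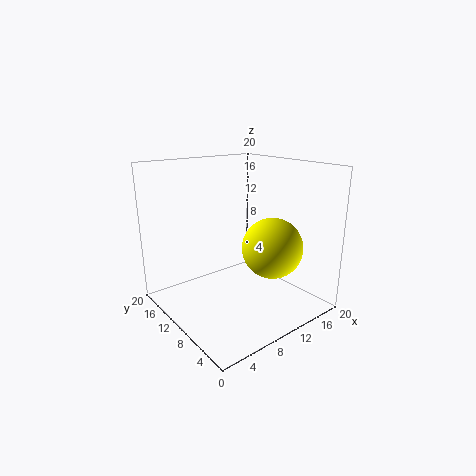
x = 12
y = 5.25
z = 9.5
c = 'yellow'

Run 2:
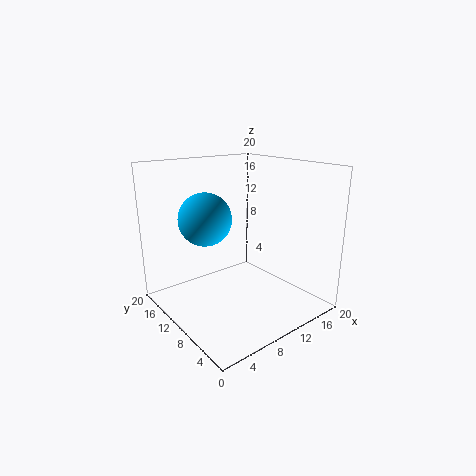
x = 8.5
y = 16
z = 11.5
c = 'deepskyblue'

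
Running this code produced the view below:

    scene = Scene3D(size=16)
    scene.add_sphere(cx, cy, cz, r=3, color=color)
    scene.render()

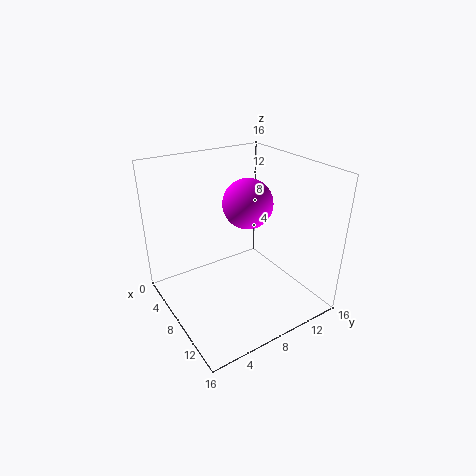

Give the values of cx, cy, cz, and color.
cx = 5.5; cy = 11; cz = 10.5; color = 'magenta'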